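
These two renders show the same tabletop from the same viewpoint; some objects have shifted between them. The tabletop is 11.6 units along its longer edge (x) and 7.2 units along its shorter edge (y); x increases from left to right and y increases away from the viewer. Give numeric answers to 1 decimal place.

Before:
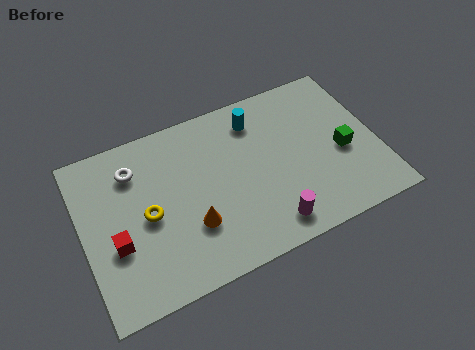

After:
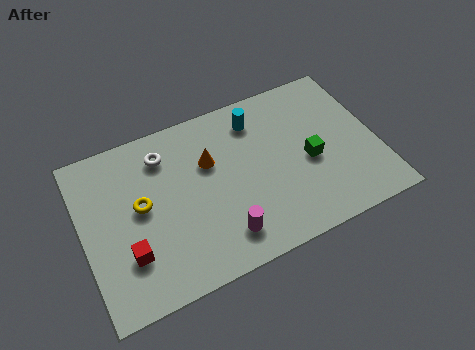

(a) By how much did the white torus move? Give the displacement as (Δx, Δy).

(1.2, 0.2)

From the two frames, the white torus sits at roughly (2.2, 5.5) before and (3.4, 5.7) after.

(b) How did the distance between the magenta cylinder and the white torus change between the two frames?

-1.8

Before: roughly 6.5 units apart; after: 4.7. That's 1.8 units closer together.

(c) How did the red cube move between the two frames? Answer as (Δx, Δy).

(0.4, -0.6)

From the two frames, the red cube sits at roughly (1.2, 2.7) before and (1.6, 2.1) after.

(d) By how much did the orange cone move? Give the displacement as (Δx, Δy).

(1.0, 2.4)

The orange cone started near (4.1, 2.3) and ended near (5.1, 4.7).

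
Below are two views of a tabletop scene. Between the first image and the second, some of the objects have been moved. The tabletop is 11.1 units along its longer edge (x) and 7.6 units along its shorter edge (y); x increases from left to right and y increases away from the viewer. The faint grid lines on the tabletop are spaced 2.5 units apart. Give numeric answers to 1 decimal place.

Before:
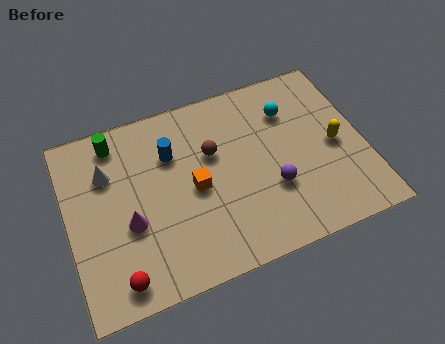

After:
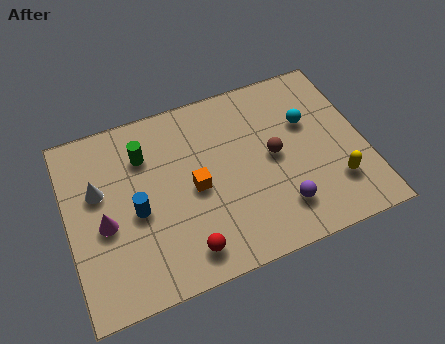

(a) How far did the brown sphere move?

2.4

From (5.5, 4.8) to (7.7, 3.9), the brown sphere covered √(2.2² + 0.9²) ≈ 2.4 units.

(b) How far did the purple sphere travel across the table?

0.9

The purple sphere was near (7.5, 2.6) before and (7.7, 1.7) after, so it travelled √(0.2² + 0.9²) ≈ 0.9 units.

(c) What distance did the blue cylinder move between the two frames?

2.4

From (4.0, 5.3) to (2.5, 3.4), the blue cylinder covered √(1.5² + 1.9²) ≈ 2.4 units.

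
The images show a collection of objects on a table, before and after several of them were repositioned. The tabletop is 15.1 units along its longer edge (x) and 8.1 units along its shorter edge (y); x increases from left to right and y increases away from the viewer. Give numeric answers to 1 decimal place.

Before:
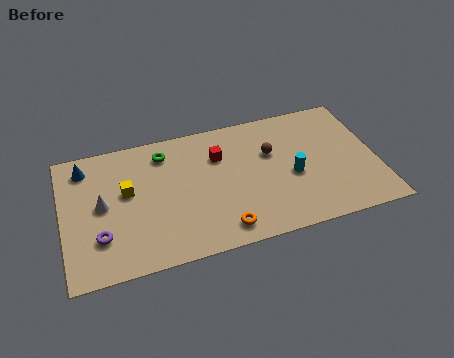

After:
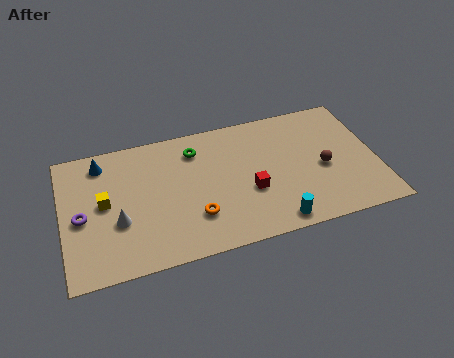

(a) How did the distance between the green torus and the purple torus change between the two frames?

+0.8

Before: roughly 5.4 units apart; after: 6.2. That's 0.8 units further apart.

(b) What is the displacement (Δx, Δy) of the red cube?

(1.3, -2.6)

The red cube was at about (7.6, 5.7) and moved to about (8.9, 3.1).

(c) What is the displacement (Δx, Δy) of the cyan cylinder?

(-1.1, -2.6)

The cyan cylinder was at about (11.0, 3.5) and moved to about (9.9, 0.9).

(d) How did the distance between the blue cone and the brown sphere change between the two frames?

+2.0

The distance was about 9.0 in the first image and 11.0 in the second, so they moved 2.0 units further apart.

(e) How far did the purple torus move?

1.6

The purple torus was near (1.7, 2.3) before and (0.9, 3.7) after, so it travelled √(0.8² + 1.4²) ≈ 1.6 units.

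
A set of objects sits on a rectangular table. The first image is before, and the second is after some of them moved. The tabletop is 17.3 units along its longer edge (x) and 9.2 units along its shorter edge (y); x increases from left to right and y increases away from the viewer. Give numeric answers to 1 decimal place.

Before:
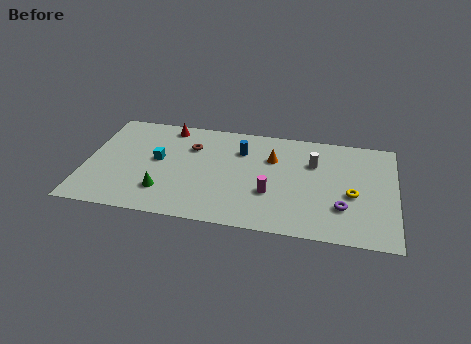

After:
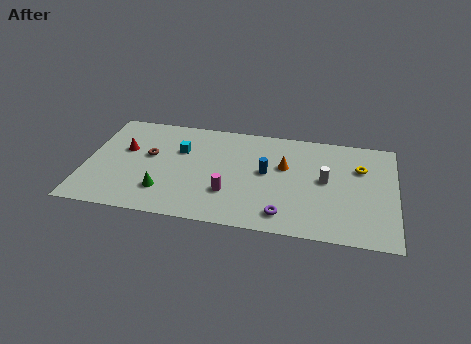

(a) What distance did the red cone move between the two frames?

3.4

From (4.4, 8.1) to (2.1, 5.6), the red cone covered √(2.3² + 2.5²) ≈ 3.4 units.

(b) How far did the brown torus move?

2.6

The brown torus moved from about (5.8, 6.5) to (3.5, 5.3), a distance of √(2.3² + 1.2²) ≈ 2.6.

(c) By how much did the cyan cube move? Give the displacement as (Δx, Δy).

(1.2, 1.1)

From the two frames, the cyan cube sits at roughly (4.0, 5.0) before and (5.2, 6.1) after.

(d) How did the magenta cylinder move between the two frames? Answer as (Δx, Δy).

(-2.3, -0.4)

The magenta cylinder was at about (10.4, 3.2) and moved to about (8.1, 2.8).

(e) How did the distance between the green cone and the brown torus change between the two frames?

-1.2

The distance was about 4.4 in the first image and 3.2 in the second, so they moved 1.2 units closer together.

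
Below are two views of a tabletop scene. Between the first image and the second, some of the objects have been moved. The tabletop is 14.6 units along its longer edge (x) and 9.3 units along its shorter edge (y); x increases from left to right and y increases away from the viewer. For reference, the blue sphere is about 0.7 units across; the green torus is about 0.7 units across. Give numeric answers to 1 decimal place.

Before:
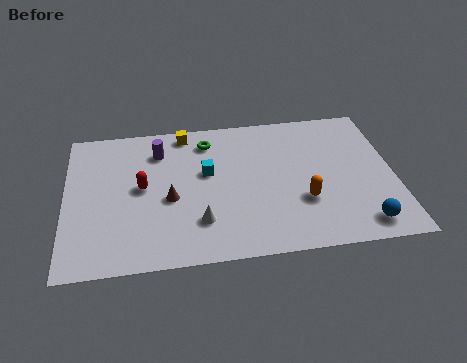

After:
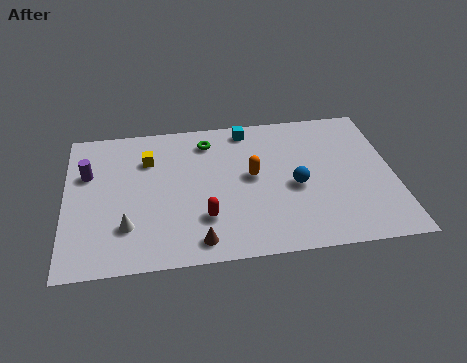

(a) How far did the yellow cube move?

2.3

From (5.4, 8.3) to (3.7, 6.7), the yellow cube covered √(1.7² + 1.6²) ≈ 2.3 units.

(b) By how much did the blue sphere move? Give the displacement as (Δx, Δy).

(-2.8, 2.8)

The blue sphere started near (13.0, 1.3) and ended near (10.2, 4.1).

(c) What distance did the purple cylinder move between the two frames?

3.4

The purple cylinder moved from about (4.2, 7.2) to (1.0, 6.1), a distance of √(3.2² + 1.1²) ≈ 3.4.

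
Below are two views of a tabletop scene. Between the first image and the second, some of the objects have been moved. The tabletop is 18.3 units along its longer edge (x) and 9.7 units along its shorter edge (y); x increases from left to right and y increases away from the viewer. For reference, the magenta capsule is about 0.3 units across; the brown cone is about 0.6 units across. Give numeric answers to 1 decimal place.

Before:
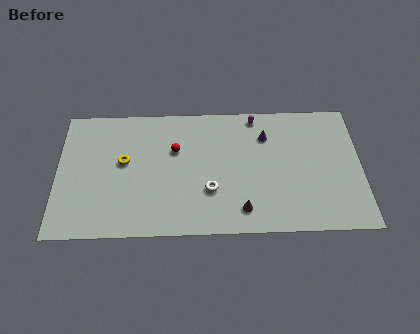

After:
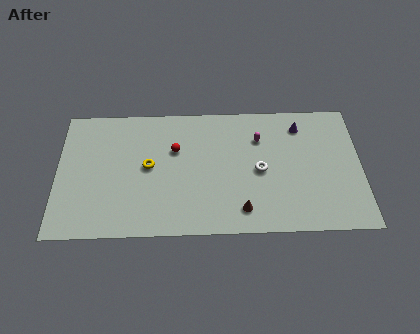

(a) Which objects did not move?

the red sphere and the brown cone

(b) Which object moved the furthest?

the white torus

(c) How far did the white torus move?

3.3

From (9.2, 3.2) to (12.2, 4.6), the white torus covered √(3.0² + 1.4²) ≈ 3.3 units.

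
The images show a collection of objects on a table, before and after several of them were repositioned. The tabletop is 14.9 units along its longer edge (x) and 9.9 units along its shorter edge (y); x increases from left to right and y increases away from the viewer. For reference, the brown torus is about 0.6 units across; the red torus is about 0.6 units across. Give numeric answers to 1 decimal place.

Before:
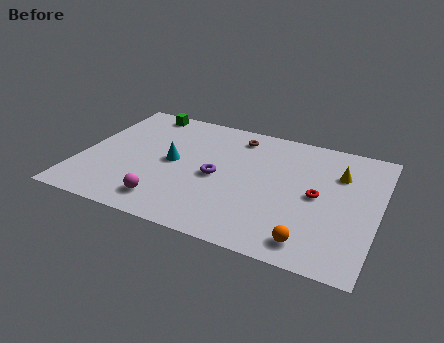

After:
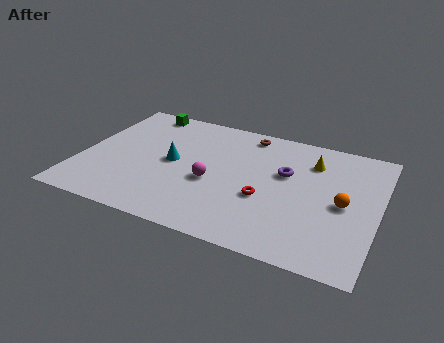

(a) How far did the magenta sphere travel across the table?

3.1

From (4.7, 1.7) to (6.7, 4.1), the magenta sphere covered √(2.0² + 2.4²) ≈ 3.1 units.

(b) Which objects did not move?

the green cube and the cyan cone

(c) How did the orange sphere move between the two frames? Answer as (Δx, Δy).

(1.3, 3.3)

The orange sphere started near (11.9, 1.4) and ended near (13.2, 4.7).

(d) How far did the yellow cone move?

1.5

The yellow cone moved from about (12.8, 7.0) to (11.4, 7.5), a distance of √(1.4² + 0.5²) ≈ 1.5.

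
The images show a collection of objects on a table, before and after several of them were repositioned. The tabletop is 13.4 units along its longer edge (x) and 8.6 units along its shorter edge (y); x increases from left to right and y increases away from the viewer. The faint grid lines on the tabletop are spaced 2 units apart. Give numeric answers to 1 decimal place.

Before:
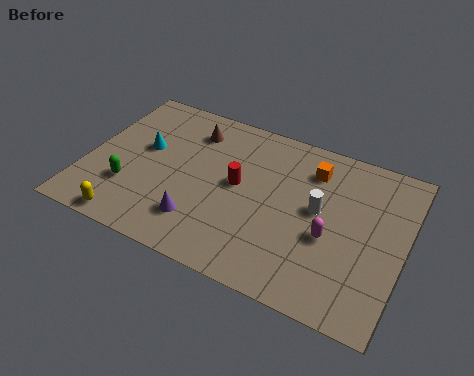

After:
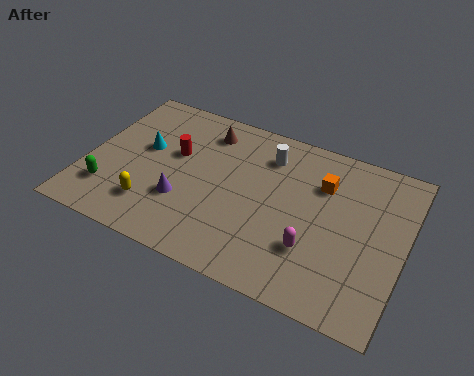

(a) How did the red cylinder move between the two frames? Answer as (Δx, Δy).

(-2.8, 0.6)

From the two frames, the red cylinder sits at roughly (6.4, 4.6) before and (3.6, 5.2) after.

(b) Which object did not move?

the cyan cone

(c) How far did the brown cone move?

0.6

The brown cone was near (4.1, 6.8) before and (4.7, 7.0) after, so it travelled √(0.6² + 0.2²) ≈ 0.6 units.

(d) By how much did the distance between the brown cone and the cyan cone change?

+0.6

Before: roughly 2.5 units apart; after: 3.1. That's 0.6 units further apart.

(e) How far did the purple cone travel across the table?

1.1

The purple cone was near (5.1, 2.0) before and (4.3, 2.8) after, so it travelled √(0.8² + 0.8²) ≈ 1.1 units.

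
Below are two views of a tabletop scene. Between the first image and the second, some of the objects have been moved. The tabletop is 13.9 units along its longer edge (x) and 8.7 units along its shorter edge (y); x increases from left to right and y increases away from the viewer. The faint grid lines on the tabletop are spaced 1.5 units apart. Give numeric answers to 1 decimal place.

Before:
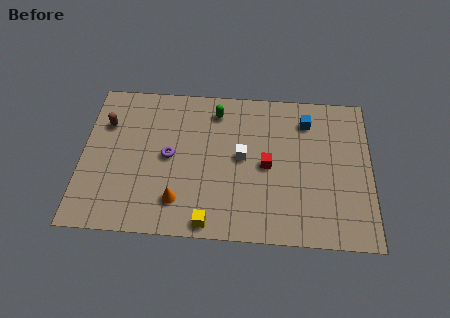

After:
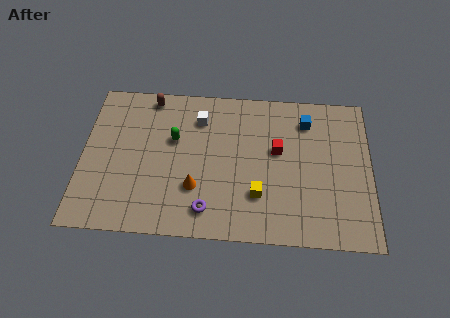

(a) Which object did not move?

the blue cube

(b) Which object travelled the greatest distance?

the purple torus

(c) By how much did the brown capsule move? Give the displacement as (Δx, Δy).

(2.1, 1.7)

From the two frames, the brown capsule sits at roughly (1.1, 6.1) before and (3.2, 7.8) after.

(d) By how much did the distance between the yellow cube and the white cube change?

+1.0

They were about 4.1 units apart before and 5.1 after — 1.0 units further apart.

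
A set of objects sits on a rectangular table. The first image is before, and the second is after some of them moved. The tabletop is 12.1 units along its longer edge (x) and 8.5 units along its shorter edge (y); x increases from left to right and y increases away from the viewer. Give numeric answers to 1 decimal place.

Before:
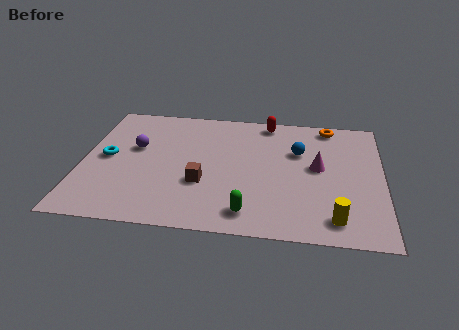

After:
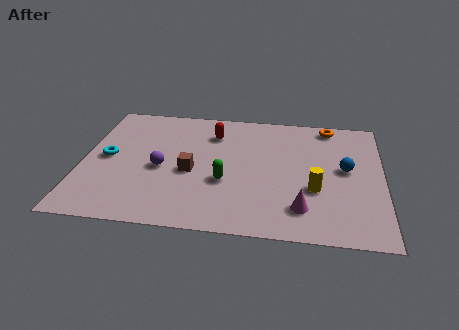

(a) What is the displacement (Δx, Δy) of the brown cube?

(-0.5, 0.7)

The brown cube was at about (4.9, 3.0) and moved to about (4.4, 3.7).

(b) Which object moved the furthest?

the magenta cone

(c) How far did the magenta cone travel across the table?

2.9

The magenta cone was near (9.5, 4.6) before and (8.9, 1.8) after, so it travelled √(0.6² + 2.8²) ≈ 2.9 units.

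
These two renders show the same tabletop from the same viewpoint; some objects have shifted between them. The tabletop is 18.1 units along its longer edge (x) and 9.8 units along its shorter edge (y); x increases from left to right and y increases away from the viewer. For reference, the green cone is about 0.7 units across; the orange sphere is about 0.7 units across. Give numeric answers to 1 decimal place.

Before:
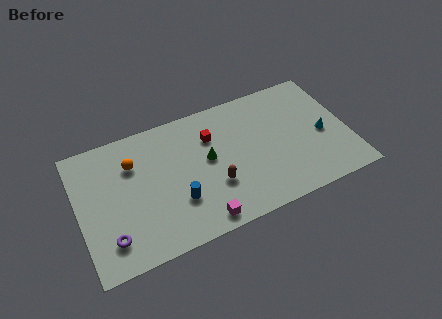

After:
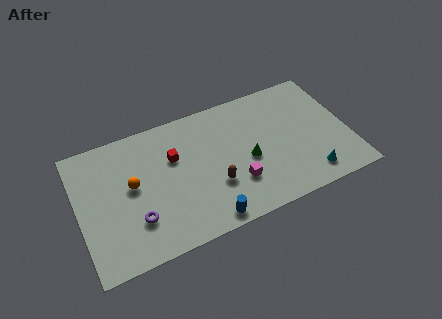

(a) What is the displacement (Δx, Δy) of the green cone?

(2.6, -1.1)

The green cone started near (8.7, 5.4) and ended near (11.3, 4.3).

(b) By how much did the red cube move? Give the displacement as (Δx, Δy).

(-2.6, -0.6)

The red cube started near (9.1, 7.0) and ended near (6.5, 6.4).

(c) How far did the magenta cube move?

3.2

The magenta cube was near (7.7, 1.1) before and (10.3, 2.9) after, so it travelled √(2.6² + 1.8²) ≈ 3.2 units.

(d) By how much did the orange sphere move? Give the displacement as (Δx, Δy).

(-0.2, -1.6)

The orange sphere was at about (3.8, 7.0) and moved to about (3.6, 5.4).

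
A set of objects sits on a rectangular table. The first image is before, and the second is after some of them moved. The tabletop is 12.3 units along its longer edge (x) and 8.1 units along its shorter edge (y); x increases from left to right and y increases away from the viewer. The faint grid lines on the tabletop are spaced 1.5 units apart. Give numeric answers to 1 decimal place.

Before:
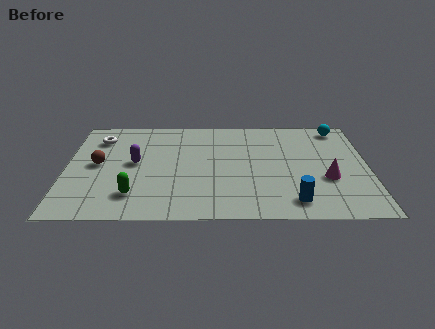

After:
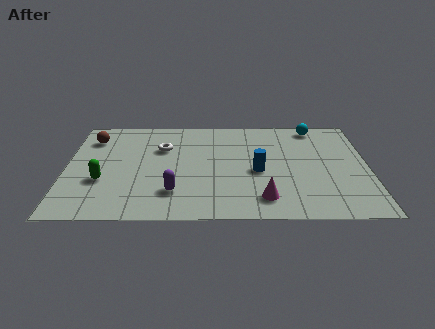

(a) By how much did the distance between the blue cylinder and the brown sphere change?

-1.1

Before: roughly 8.4 units apart; after: 7.3. That's 1.1 units closer together.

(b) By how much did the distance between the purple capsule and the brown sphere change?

+4.0

They were about 1.5 units apart before and 5.5 after — 4.0 units further apart.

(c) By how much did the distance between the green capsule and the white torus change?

-1.2

The distance was about 4.7 in the first image and 3.5 in the second, so they moved 1.2 units closer together.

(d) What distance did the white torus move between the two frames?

2.7

From (1.3, 6.3) to (3.9, 5.5), the white torus covered √(2.6² + 0.8²) ≈ 2.7 units.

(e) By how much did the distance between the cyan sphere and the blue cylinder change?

-1.8

The distance was about 6.1 in the first image and 4.3 in the second, so they moved 1.8 units closer together.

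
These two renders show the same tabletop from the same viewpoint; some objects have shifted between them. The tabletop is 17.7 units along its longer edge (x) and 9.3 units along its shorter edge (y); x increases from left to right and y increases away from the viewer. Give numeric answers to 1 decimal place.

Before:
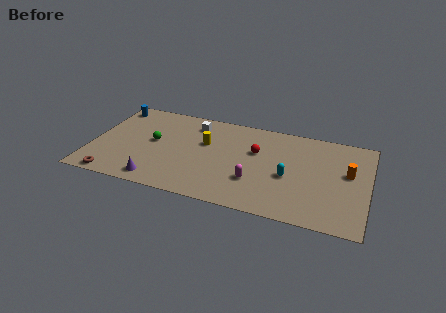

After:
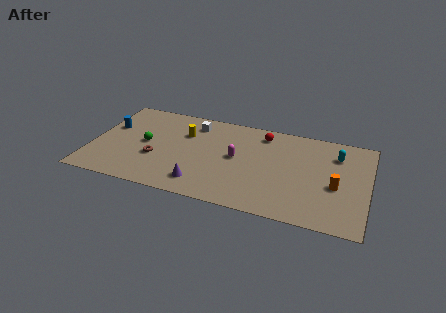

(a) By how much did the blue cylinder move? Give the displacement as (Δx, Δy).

(0.1, -2.2)

The blue cylinder was at about (0.9, 8.0) and moved to about (1.0, 5.8).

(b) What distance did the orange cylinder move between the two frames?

1.7

The orange cylinder was near (16.4, 5.4) before and (15.7, 3.9) after, so it travelled √(0.7² + 1.5²) ≈ 1.7 units.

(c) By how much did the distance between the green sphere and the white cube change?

+0.6

They were about 3.5 units apart before and 4.1 after — 0.6 units further apart.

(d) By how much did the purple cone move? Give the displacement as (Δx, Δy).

(2.8, 0.5)

The purple cone started near (4.5, 1.2) and ended near (7.3, 1.7).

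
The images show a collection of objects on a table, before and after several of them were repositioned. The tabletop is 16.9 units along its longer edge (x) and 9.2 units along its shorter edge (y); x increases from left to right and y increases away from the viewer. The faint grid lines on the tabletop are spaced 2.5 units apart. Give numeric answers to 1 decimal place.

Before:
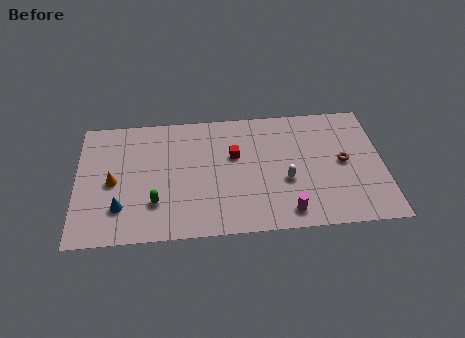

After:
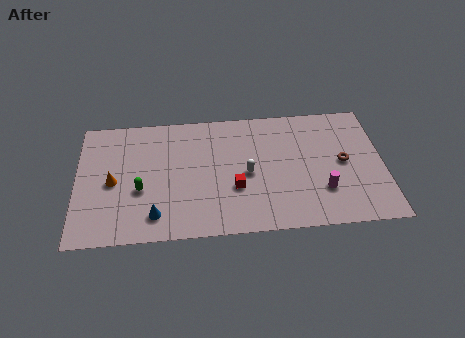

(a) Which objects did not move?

the brown torus and the orange cone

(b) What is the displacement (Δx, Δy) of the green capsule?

(-0.8, 1.0)

The green capsule started near (4.3, 2.6) and ended near (3.5, 3.6).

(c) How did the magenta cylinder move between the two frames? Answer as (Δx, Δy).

(2.0, 1.4)

From the two frames, the magenta cylinder sits at roughly (11.5, 1.3) before and (13.5, 2.7) after.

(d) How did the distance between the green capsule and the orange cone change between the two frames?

-1.2

Before: roughly 2.9 units apart; after: 1.7. That's 1.2 units closer together.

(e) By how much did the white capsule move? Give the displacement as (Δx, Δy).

(-2.1, 0.7)

The white capsule was at about (11.5, 3.6) and moved to about (9.4, 4.3).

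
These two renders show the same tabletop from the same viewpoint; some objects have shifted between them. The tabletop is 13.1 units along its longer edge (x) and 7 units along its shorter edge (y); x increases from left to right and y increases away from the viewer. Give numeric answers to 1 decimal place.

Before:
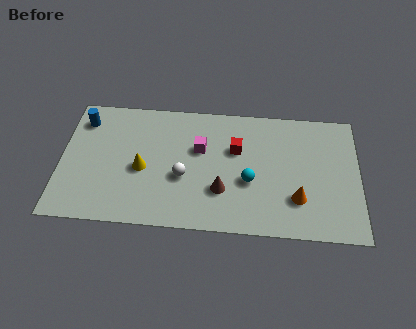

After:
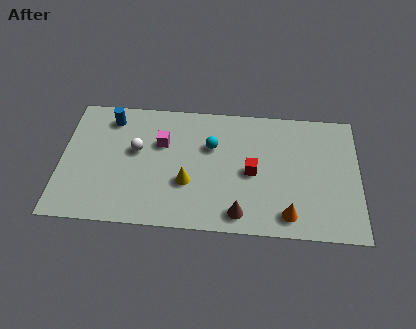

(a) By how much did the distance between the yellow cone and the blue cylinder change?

+1.1

Before: roughly 3.7 units apart; after: 4.8. That's 1.1 units further apart.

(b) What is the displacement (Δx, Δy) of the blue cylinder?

(1.2, 0.2)

From the two frames, the blue cylinder sits at roughly (0.9, 5.6) before and (2.1, 5.8) after.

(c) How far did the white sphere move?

2.5

The white sphere moved from about (5.4, 2.8) to (3.3, 4.1), a distance of √(2.1² + 1.3²) ≈ 2.5.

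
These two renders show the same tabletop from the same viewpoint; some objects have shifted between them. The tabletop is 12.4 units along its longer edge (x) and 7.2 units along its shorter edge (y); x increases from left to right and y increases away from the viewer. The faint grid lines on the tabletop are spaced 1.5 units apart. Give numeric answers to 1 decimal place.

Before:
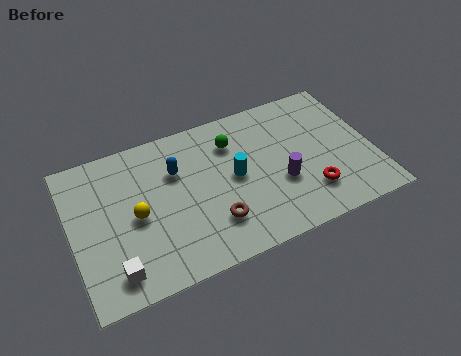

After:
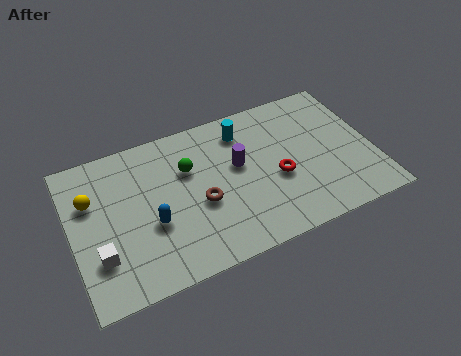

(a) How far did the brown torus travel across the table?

1.2

The brown torus was near (5.6, 1.9) before and (5.2, 3.0) after, so it travelled √(0.4² + 1.1²) ≈ 1.2 units.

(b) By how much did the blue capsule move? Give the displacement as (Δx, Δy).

(-1.2, -2.1)

The blue capsule started near (4.4, 4.9) and ended near (3.2, 2.8).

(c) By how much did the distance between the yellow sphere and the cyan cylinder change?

+2.4

The distance was about 4.1 in the first image and 6.5 in the second, so they moved 2.4 units further apart.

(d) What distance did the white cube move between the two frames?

1.0

The white cube moved from about (1.5, 1.2) to (1.0, 2.1), a distance of √(0.5² + 0.9²) ≈ 1.0.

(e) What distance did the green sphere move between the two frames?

2.0

The green sphere was near (6.8, 5.4) before and (4.9, 4.8) after, so it travelled √(1.9² + 0.6²) ≈ 2.0 units.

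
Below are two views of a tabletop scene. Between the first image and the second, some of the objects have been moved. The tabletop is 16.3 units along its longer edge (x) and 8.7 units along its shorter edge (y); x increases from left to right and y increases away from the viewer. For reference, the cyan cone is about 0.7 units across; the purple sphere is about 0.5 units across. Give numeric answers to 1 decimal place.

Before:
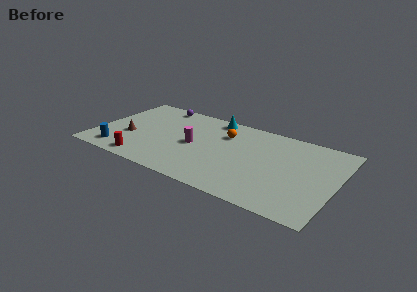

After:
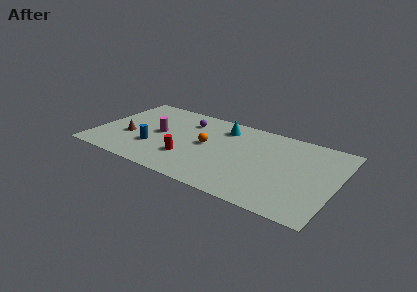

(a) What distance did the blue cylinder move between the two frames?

2.6

From (1.9, 1.4) to (4.1, 2.8), the blue cylinder covered √(2.2² + 1.4²) ≈ 2.6 units.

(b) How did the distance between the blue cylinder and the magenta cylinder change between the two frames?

-3.9

The distance was about 5.6 in the first image and 1.7 in the second, so they moved 3.9 units closer together.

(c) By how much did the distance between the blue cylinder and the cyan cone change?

-2.6

They were about 8.5 units apart before and 5.9 after — 2.6 units closer together.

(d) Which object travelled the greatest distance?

the red cylinder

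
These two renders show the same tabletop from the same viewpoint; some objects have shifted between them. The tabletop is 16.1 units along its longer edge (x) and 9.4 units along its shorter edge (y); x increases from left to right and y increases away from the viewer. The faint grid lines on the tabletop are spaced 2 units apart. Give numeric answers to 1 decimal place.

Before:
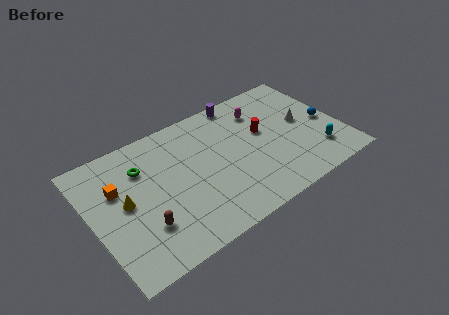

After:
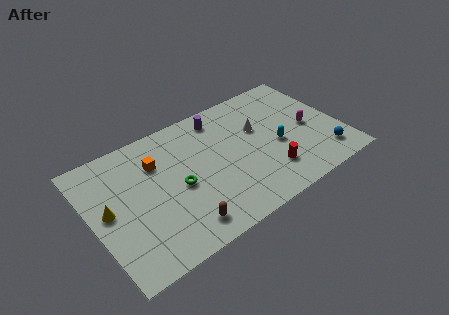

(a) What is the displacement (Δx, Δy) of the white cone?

(-2.8, 0.9)

From the two frames, the white cone sits at roughly (13.8, 5.0) before and (11.0, 5.9) after.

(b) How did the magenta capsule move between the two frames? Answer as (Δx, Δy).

(2.7, -2.8)

From the two frames, the magenta capsule sits at roughly (11.4, 7.2) before and (14.1, 4.4) after.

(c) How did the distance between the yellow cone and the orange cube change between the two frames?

+2.6

They were about 1.2 units apart before and 3.8 after — 2.6 units further apart.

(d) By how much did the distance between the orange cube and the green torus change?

+0.8

They were about 1.8 units apart before and 2.6 after — 0.8 units further apart.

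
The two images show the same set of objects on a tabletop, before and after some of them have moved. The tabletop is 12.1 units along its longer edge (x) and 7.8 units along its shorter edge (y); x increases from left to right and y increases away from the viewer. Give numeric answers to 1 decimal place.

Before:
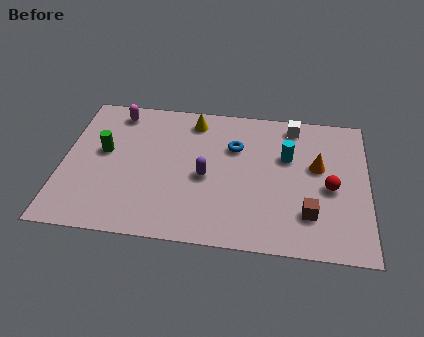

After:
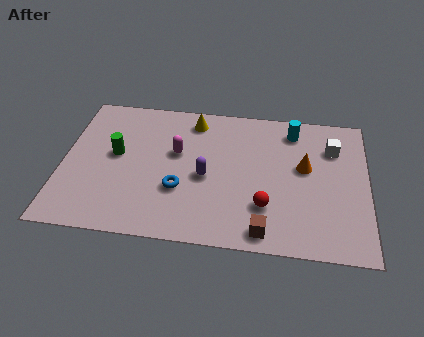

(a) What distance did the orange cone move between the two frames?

0.5

From (10.1, 4.6) to (9.6, 4.5), the orange cone covered √(0.5² + 0.1²) ≈ 0.5 units.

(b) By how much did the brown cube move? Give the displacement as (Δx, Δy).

(-1.7, -1.1)

The brown cube was at about (9.8, 2.0) and moved to about (8.1, 0.9).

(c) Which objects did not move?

the yellow cone and the purple capsule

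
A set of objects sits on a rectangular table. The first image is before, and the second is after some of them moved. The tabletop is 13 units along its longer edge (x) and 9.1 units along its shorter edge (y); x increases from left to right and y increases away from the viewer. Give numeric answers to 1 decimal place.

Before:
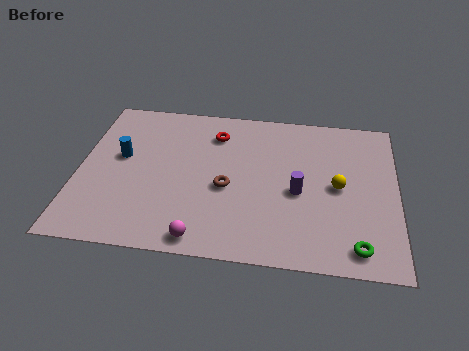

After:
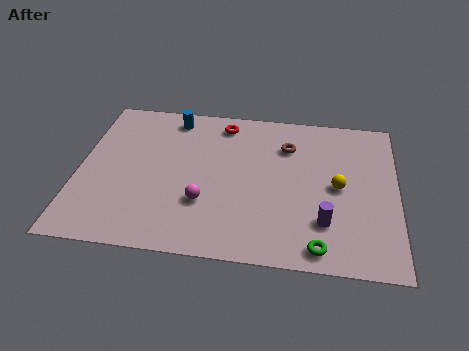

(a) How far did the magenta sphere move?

2.0

From (5.2, 0.9) to (5.2, 2.9), the magenta sphere covered √(0.0² + 2.0²) ≈ 2.0 units.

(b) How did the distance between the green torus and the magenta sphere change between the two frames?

-1.1

The distance was about 6.2 in the first image and 5.1 in the second, so they moved 1.1 units closer together.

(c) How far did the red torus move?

0.8

From (5.5, 7.1) to (5.8, 7.8), the red torus covered √(0.3² + 0.7²) ≈ 0.8 units.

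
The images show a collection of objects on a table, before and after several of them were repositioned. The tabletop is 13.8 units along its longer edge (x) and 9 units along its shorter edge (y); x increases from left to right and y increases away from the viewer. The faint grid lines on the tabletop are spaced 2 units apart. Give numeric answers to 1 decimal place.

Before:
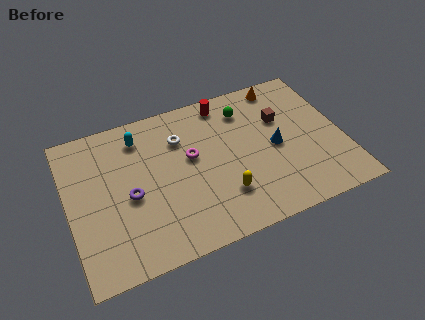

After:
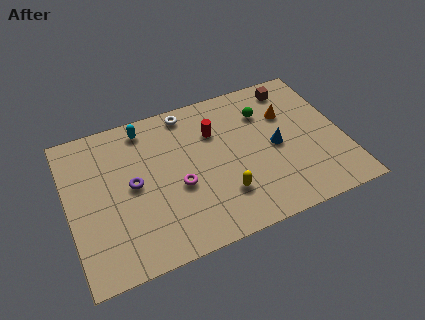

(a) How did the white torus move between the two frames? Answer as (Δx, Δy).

(0.5, 1.5)

The white torus started near (5.8, 6.5) and ended near (6.3, 8.0).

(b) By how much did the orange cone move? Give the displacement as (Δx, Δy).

(0.0, -1.9)

From the two frames, the orange cone sits at roughly (11.2, 8.0) before and (11.2, 6.1) after.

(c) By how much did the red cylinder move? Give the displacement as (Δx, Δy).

(-0.7, -1.6)

The red cylinder was at about (8.2, 7.9) and moved to about (7.5, 6.3).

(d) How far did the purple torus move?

0.6

The purple torus moved from about (3.0, 4.0) to (3.2, 4.6), a distance of √(0.2² + 0.6²) ≈ 0.6.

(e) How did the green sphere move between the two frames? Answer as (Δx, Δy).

(0.9, -0.5)

The green sphere was at about (9.2, 7.1) and moved to about (10.1, 6.6).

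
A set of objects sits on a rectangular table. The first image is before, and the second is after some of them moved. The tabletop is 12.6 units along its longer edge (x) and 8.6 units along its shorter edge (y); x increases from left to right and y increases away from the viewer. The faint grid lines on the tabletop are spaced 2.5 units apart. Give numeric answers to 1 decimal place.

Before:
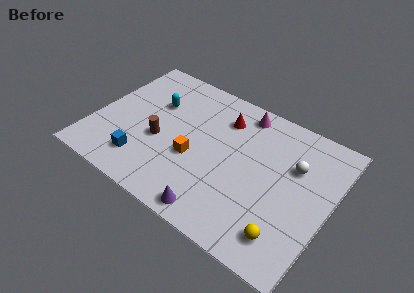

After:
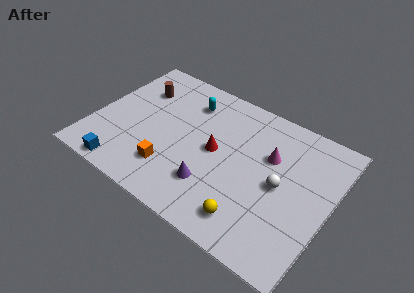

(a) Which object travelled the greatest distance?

the brown cylinder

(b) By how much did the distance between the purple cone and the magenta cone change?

-2.5

They were about 6.6 units apart before and 4.1 after — 2.5 units closer together.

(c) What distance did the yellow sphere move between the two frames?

1.9

The yellow sphere was near (10.8, 1.6) before and (8.9, 1.5) after, so it travelled √(1.9² + 0.1²) ≈ 1.9 units.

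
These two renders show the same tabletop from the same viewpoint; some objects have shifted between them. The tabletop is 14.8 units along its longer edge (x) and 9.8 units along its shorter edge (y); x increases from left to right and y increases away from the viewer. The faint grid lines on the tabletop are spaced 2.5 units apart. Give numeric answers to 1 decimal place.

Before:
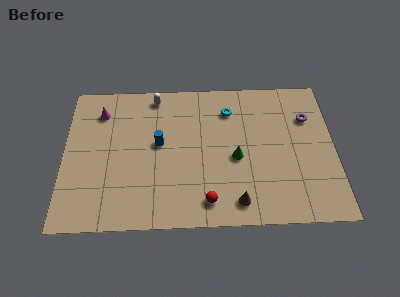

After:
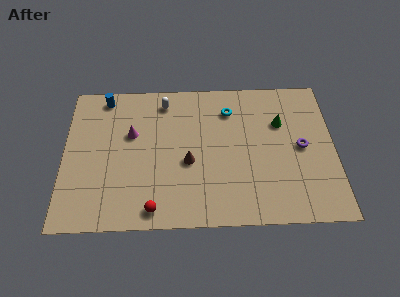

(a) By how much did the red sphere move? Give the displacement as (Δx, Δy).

(-2.9, -0.4)

From the two frames, the red sphere sits at roughly (7.8, 1.5) before and (4.9, 1.1) after.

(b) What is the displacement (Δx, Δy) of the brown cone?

(-2.6, 2.7)

The brown cone started near (9.4, 1.4) and ended near (6.8, 4.1).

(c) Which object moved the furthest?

the blue cylinder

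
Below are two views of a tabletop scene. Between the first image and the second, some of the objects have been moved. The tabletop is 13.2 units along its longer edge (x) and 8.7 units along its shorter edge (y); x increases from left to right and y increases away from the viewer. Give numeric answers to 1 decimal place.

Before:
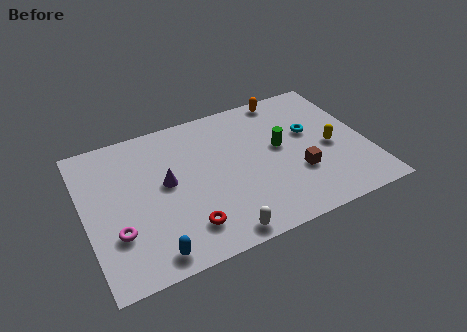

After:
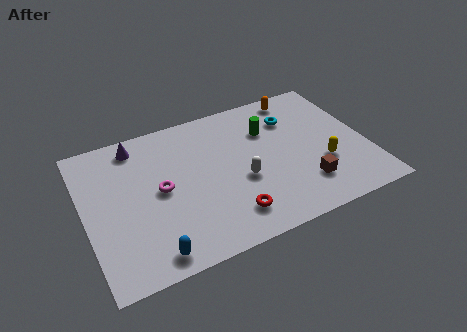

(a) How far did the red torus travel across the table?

2.0

The red torus moved from about (4.4, 1.8) to (6.4, 1.7), a distance of √(2.0² + 0.1²) ≈ 2.0.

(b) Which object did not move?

the blue capsule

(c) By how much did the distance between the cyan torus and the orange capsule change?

-1.4

Before: roughly 2.8 units apart; after: 1.4. That's 1.4 units closer together.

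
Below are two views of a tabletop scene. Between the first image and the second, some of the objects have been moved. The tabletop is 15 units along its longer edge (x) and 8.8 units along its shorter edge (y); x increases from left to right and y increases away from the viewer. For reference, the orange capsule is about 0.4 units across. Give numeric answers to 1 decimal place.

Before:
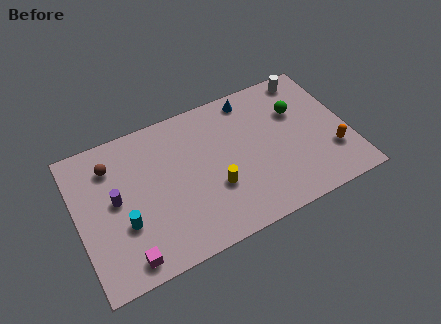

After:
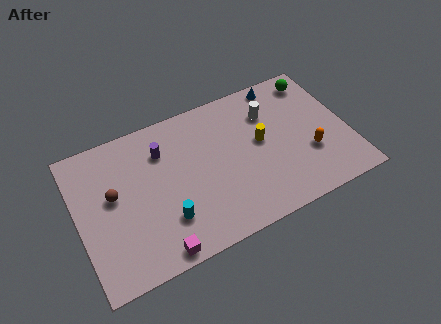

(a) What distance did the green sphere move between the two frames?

2.1

The green sphere was near (12.4, 5.9) before and (13.7, 7.5) after, so it travelled √(1.3² + 1.6²) ≈ 2.1 units.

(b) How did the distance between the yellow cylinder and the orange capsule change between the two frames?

-3.4

Before: roughly 6.5 units apart; after: 3.1. That's 3.4 units closer together.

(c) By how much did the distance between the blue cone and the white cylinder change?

-1.6

The distance was about 3.3 in the first image and 1.7 in the second, so they moved 1.6 units closer together.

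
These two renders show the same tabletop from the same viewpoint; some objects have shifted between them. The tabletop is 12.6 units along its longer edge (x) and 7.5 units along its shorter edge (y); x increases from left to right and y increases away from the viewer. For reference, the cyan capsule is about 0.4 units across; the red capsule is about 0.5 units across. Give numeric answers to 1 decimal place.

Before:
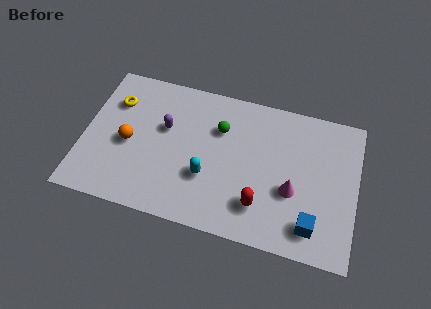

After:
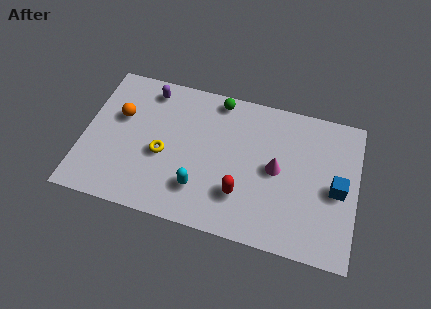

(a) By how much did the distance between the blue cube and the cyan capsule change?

+1.4

They were about 5.0 units apart before and 6.4 after — 1.4 units further apart.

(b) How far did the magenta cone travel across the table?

1.2

The magenta cone moved from about (9.7, 2.9) to (8.9, 3.8), a distance of √(0.8² + 0.9²) ≈ 1.2.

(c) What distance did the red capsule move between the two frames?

0.9

The red capsule moved from about (8.3, 1.8) to (7.4, 2.1), a distance of √(0.9² + 0.3²) ≈ 0.9.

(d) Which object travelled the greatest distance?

the yellow torus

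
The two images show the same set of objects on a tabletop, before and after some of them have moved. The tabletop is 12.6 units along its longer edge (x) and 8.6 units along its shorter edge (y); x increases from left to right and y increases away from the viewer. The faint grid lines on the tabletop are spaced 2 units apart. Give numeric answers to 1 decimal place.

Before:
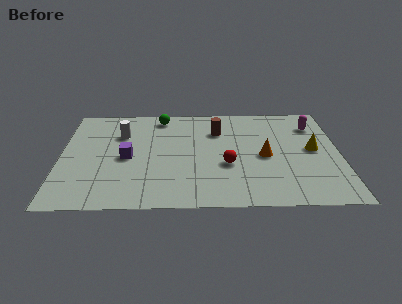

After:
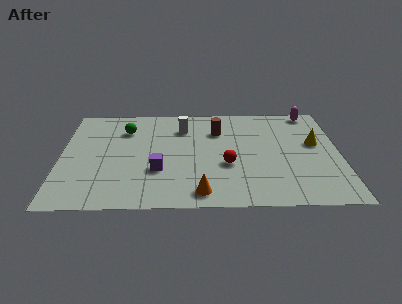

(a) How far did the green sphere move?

1.9

The green sphere was near (4.5, 7.5) before and (2.9, 6.4) after, so it travelled √(1.6² + 1.1²) ≈ 1.9 units.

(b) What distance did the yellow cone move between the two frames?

0.5

The yellow cone moved from about (11.4, 4.5) to (11.5, 5.0), a distance of √(0.1² + 0.5²) ≈ 0.5.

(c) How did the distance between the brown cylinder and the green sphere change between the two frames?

+1.3

Before: roughly 2.9 units apart; after: 4.2. That's 1.3 units further apart.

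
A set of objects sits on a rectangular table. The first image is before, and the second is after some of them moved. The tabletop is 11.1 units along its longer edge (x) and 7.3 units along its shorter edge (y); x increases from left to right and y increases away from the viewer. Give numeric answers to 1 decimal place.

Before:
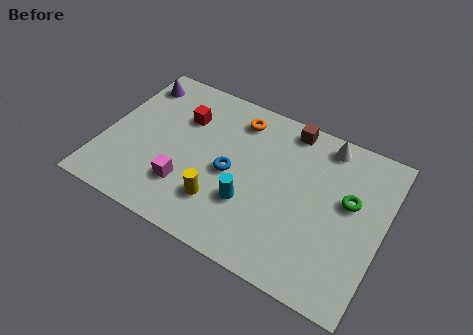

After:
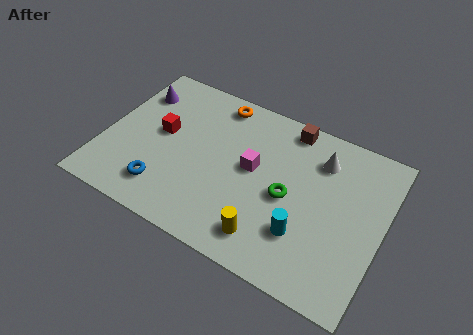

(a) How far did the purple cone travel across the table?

0.5

The purple cone was near (0.8, 6.0) before and (0.9, 5.5) after, so it travelled √(0.1² + 0.5²) ≈ 0.5 units.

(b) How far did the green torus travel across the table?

2.5

From (9.7, 4.3) to (7.4, 3.4), the green torus covered √(2.3² + 0.9²) ≈ 2.5 units.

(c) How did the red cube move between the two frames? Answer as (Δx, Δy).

(-0.7, -1.1)

The red cube was at about (2.9, 5.1) and moved to about (2.2, 4.0).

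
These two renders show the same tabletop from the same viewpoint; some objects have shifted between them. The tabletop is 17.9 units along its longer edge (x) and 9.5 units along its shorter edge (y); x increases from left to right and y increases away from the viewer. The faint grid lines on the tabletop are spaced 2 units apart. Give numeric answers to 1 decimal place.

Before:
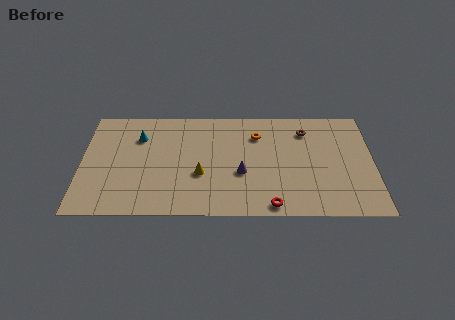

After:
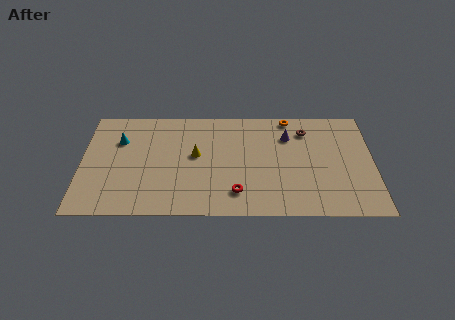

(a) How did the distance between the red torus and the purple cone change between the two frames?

+2.6

The distance was about 3.3 in the first image and 5.9 in the second, so they moved 2.6 units further apart.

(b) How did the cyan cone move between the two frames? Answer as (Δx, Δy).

(-1.2, -0.3)

The cyan cone started near (3.5, 6.9) and ended near (2.3, 6.6).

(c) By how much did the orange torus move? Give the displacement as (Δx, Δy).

(2.0, 1.6)

The orange torus was at about (10.8, 7.1) and moved to about (12.8, 8.7).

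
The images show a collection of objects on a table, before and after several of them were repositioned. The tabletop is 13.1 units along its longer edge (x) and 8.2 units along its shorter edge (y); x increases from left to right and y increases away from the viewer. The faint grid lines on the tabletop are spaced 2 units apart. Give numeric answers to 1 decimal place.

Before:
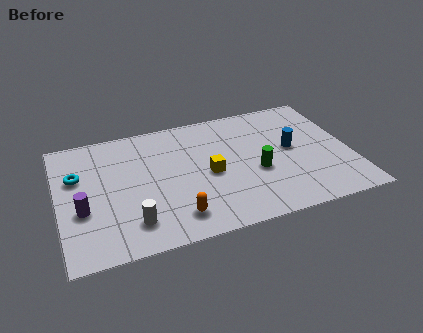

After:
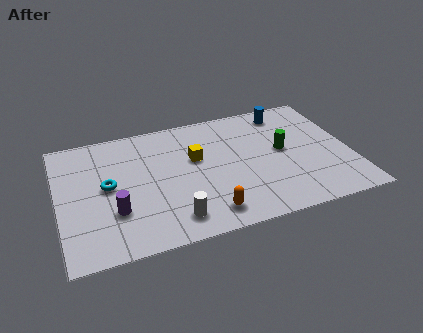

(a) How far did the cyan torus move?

1.6

The cyan torus moved from about (0.9, 5.3) to (2.2, 4.3), a distance of √(1.3² + 1.0²) ≈ 1.6.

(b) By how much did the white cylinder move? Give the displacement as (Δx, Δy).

(1.8, -0.3)

From the two frames, the white cylinder sits at roughly (3.1, 1.7) before and (4.9, 1.4) after.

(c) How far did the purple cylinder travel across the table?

1.5

The purple cylinder was near (1.0, 3.1) before and (2.4, 2.6) after, so it travelled √(1.4² + 0.5²) ≈ 1.5 units.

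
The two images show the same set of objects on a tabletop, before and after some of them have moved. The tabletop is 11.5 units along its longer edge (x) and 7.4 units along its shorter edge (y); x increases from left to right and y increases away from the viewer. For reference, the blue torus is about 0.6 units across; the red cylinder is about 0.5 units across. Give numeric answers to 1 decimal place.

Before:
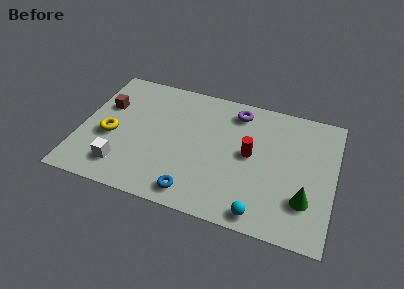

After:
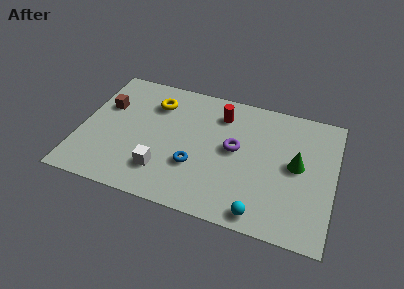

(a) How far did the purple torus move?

2.2

From (6.9, 6.2) to (7.0, 4.0), the purple torus covered √(0.1² + 2.2²) ≈ 2.2 units.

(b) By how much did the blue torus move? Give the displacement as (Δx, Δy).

(-0.1, 1.5)

The blue torus was at about (5.4, 1.0) and moved to about (5.3, 2.5).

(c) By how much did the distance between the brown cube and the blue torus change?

-0.9

The distance was about 5.8 in the first image and 4.9 in the second, so they moved 0.9 units closer together.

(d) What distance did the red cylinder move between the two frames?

2.4

The red cylinder was near (7.7, 3.9) before and (6.2, 5.8) after, so it travelled √(1.5² + 1.9²) ≈ 2.4 units.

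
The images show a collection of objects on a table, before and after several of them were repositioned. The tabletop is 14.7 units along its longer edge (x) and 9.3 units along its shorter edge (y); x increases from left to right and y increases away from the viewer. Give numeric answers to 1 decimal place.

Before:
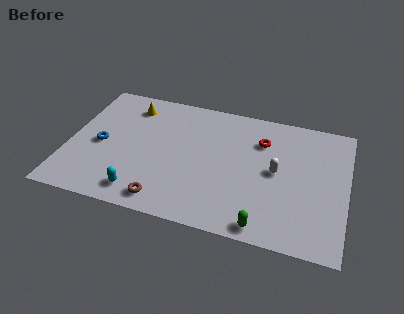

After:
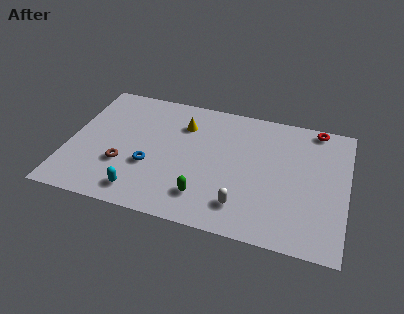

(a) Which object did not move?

the cyan capsule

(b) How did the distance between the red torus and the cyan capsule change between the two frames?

+3.2

The distance was about 8.1 in the first image and 11.3 in the second, so they moved 3.2 units further apart.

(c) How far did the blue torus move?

2.8

The blue torus was near (1.7, 4.3) before and (4.4, 3.4) after, so it travelled √(2.7² + 0.9²) ≈ 2.8 units.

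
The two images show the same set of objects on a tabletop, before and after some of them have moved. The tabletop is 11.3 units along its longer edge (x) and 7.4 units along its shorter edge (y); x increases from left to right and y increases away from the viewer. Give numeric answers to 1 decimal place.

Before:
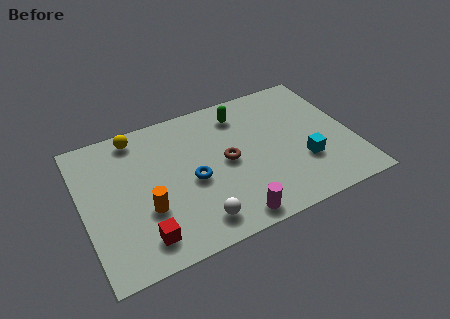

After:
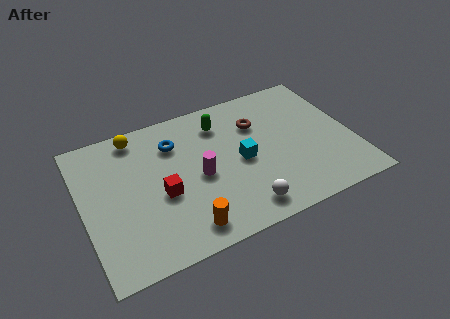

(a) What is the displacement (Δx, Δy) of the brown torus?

(1.5, 1.5)

From the two frames, the brown torus sits at roughly (6.0, 3.7) before and (7.5, 5.2) after.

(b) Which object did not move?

the yellow sphere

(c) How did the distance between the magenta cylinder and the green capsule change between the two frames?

-2.6

They were about 5.3 units apart before and 2.7 after — 2.6 units closer together.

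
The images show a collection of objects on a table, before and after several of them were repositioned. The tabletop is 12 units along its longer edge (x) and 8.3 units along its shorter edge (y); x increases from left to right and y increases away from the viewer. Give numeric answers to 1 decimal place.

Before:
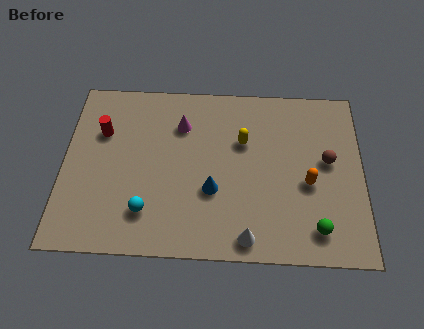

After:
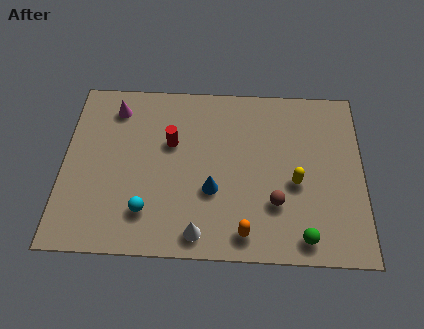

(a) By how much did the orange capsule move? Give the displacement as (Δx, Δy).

(-2.5, -2.4)

From the two frames, the orange capsule sits at roughly (9.8, 3.5) before and (7.3, 1.1) after.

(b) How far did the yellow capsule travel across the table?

2.8

The yellow capsule was near (7.2, 5.4) before and (9.3, 3.5) after, so it travelled √(2.1² + 1.9²) ≈ 2.8 units.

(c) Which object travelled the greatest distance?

the orange capsule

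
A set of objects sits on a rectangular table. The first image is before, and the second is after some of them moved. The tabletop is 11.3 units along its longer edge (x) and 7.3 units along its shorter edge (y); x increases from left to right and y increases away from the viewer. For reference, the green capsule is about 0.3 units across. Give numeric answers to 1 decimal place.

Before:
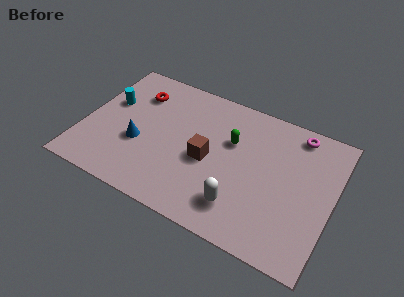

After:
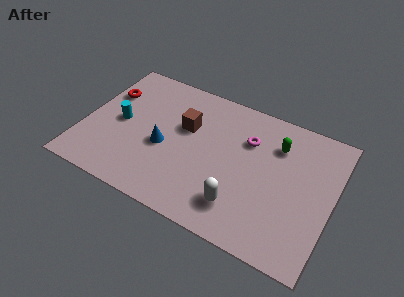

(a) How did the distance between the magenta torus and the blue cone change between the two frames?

-3.6

Before: roughly 7.7 units apart; after: 4.1. That's 3.6 units closer together.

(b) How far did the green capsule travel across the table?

2.1

From (6.6, 4.7) to (8.6, 5.4), the green capsule covered √(2.0² + 0.7²) ≈ 2.1 units.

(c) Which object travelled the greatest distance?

the magenta torus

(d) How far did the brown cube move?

1.8

The brown cube moved from about (5.7, 3.3) to (4.5, 4.6), a distance of √(1.2² + 1.3²) ≈ 1.8.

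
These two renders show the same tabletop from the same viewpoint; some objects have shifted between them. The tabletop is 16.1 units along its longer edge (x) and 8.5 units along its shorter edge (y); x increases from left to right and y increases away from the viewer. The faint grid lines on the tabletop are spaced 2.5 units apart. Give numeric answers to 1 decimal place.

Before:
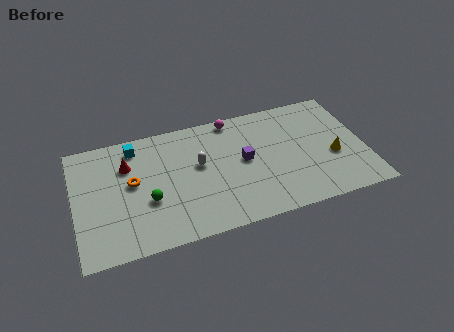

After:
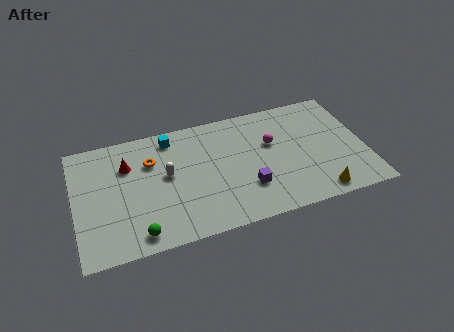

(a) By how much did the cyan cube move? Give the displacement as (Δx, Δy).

(2.0, 0.1)

The cyan cube was at about (3.5, 7.2) and moved to about (5.5, 7.3).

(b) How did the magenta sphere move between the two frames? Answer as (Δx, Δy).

(2.0, -2.4)

The magenta sphere was at about (9.0, 7.7) and moved to about (11.0, 5.3).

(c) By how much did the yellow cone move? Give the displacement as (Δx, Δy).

(-1.1, -2.4)

The yellow cone was at about (14.3, 3.4) and moved to about (13.2, 1.0).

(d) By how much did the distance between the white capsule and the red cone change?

-1.6

They were about 4.1 units apart before and 2.5 after — 1.6 units closer together.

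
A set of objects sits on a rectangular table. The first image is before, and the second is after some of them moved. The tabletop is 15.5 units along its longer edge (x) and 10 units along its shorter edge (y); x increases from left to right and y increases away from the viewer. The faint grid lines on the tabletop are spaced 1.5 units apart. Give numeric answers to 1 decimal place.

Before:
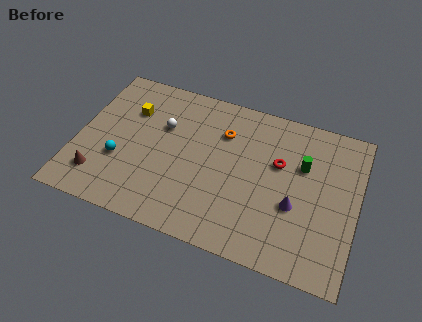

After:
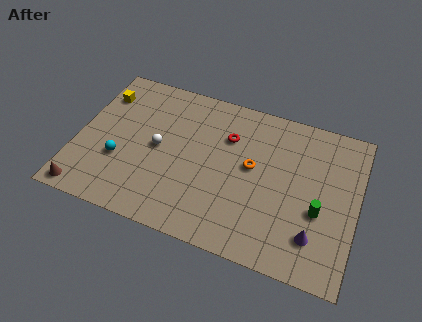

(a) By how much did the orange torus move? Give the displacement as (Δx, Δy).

(1.8, -1.7)

The orange torus started near (7.9, 7.2) and ended near (9.7, 5.5).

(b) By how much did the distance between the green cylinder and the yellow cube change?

+3.3

Before: roughly 9.7 units apart; after: 13.0. That's 3.3 units further apart.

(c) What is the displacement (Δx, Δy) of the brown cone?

(-0.6, -1.2)

The brown cone started near (1.5, 2.1) and ended near (0.9, 0.9).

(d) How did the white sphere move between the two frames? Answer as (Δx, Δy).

(-0.1, -1.5)

From the two frames, the white sphere sits at roughly (4.6, 6.5) before and (4.5, 5.0) after.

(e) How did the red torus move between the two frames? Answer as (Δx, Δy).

(-2.9, 0.8)

The red torus was at about (11.1, 6.2) and moved to about (8.2, 7.0).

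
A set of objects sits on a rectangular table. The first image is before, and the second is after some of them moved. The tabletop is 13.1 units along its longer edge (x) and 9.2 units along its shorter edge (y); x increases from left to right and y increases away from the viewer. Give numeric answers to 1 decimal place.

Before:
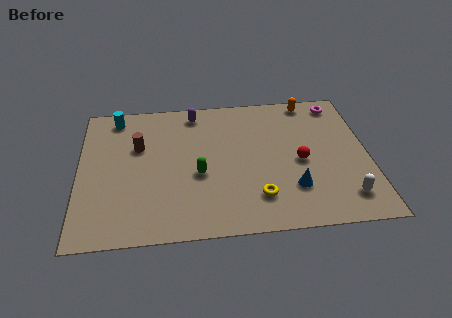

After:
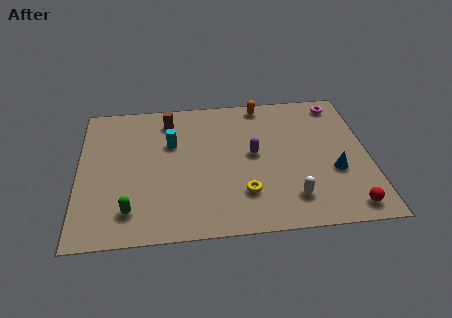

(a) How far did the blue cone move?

2.1

From (9.6, 2.5) to (11.5, 3.4), the blue cone covered √(1.9² + 0.9²) ≈ 2.1 units.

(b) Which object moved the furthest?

the purple capsule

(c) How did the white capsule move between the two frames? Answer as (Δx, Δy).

(-2.4, 0.2)

The white capsule was at about (11.9, 1.7) and moved to about (9.5, 1.9).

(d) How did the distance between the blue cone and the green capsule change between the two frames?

+4.9

They were about 4.4 units apart before and 9.3 after — 4.9 units further apart.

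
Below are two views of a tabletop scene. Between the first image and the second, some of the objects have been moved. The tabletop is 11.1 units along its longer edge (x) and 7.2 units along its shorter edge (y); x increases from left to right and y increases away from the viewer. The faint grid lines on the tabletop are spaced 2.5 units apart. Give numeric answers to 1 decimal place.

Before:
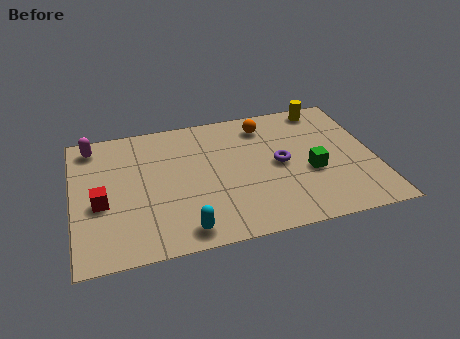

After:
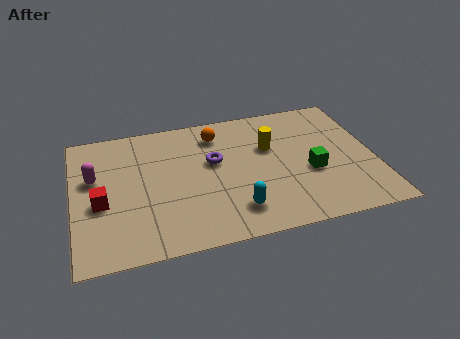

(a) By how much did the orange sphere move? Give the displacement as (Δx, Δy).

(-1.8, -0.1)

The orange sphere was at about (7.2, 5.9) and moved to about (5.4, 5.8).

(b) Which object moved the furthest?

the yellow cylinder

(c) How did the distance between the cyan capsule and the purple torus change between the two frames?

-1.7

They were about 4.6 units apart before and 2.9 after — 1.7 units closer together.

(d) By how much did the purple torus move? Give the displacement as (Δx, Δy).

(-2.4, 0.7)

The purple torus started near (7.6, 3.6) and ended near (5.2, 4.3).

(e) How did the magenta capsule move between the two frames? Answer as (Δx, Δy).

(0.0, -1.8)

From the two frames, the magenta capsule sits at roughly (0.8, 6.2) before and (0.8, 4.4) after.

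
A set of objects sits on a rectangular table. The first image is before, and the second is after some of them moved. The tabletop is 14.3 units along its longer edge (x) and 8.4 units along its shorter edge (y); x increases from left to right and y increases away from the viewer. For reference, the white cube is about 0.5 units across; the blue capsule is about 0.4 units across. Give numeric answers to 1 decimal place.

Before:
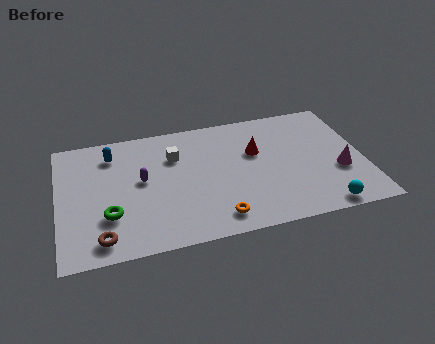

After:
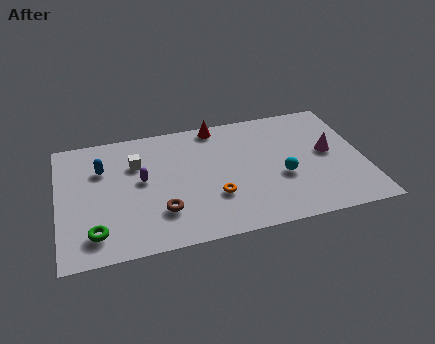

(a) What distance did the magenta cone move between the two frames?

1.5

The magenta cone moved from about (13.1, 3.1) to (12.7, 4.5), a distance of √(0.4² + 1.4²) ≈ 1.5.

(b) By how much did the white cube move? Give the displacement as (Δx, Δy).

(-1.8, -0.1)

The white cube started near (5.5, 5.9) and ended near (3.7, 5.8).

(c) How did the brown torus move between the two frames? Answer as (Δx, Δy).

(2.8, 1.1)

From the two frames, the brown torus sits at roughly (1.9, 1.2) before and (4.7, 2.3) after.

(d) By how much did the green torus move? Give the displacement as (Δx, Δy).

(-0.7, -1.0)

From the two frames, the green torus sits at roughly (2.3, 2.6) before and (1.6, 1.6) after.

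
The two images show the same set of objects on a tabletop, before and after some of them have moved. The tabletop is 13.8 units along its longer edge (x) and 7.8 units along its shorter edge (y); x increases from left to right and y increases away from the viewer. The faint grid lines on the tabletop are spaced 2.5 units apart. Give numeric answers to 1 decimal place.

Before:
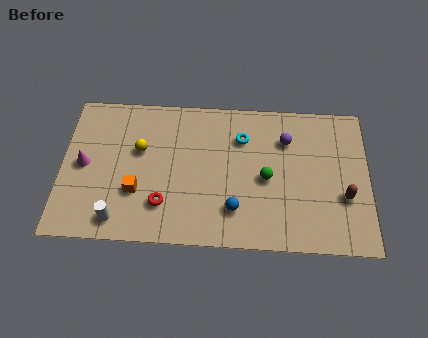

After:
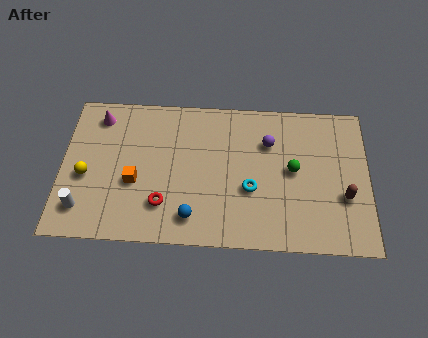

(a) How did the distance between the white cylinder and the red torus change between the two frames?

+1.4

They were about 2.2 units apart before and 3.6 after — 1.4 units further apart.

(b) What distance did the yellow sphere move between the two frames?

2.8

The yellow sphere moved from about (3.5, 4.8) to (1.1, 3.3), a distance of √(2.4² + 1.5²) ≈ 2.8.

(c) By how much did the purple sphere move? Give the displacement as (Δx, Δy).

(-0.8, -0.2)

The purple sphere was at about (10.1, 5.7) and moved to about (9.3, 5.5).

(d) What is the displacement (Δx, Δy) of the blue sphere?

(-1.9, -0.5)

The blue sphere started near (7.8, 1.9) and ended near (5.9, 1.4).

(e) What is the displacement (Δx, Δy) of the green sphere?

(1.2, 0.5)

The green sphere was at about (9.2, 3.6) and moved to about (10.4, 4.1).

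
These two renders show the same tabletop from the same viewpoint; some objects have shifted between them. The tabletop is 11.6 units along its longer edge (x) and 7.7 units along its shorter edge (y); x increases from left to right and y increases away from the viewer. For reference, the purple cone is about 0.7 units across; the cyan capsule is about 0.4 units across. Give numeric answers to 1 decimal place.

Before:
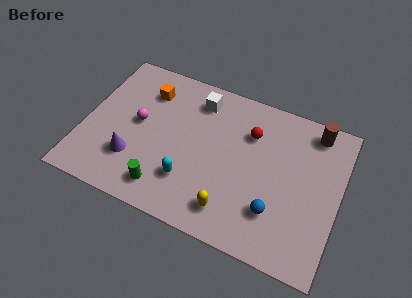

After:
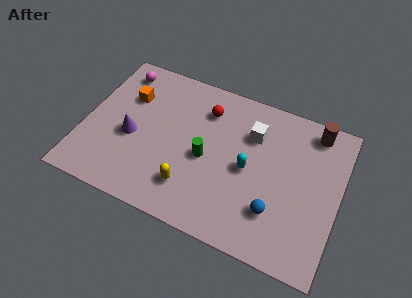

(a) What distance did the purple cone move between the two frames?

1.1

From (2.4, 2.2) to (2.2, 3.3), the purple cone covered √(0.2² + 1.1²) ≈ 1.1 units.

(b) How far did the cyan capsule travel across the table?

3.0

The cyan capsule was near (5.0, 2.1) before and (7.5, 3.7) after, so it travelled √(2.5² + 1.6²) ≈ 3.0 units.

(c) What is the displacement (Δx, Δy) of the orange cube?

(-0.8, -0.6)

The orange cube started near (2.6, 5.9) and ended near (1.8, 5.3).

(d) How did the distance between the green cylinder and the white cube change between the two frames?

-2.3

The distance was about 5.1 in the first image and 2.8 in the second, so they moved 2.3 units closer together.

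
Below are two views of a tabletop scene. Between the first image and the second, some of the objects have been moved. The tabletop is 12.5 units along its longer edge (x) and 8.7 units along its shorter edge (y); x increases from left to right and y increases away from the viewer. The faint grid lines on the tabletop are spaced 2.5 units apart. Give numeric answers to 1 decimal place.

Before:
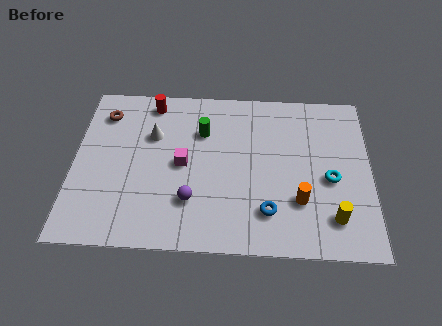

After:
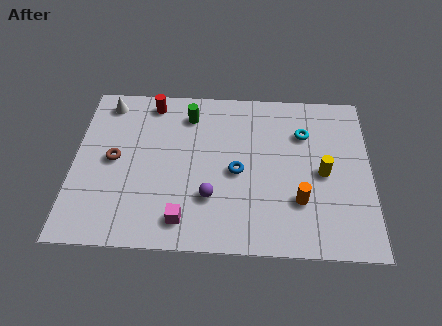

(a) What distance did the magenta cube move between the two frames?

2.9

The magenta cube was near (4.6, 4.3) before and (4.7, 1.4) after, so it travelled √(0.1² + 2.9²) ≈ 2.9 units.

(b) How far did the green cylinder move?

1.1

The green cylinder moved from about (5.4, 6.1) to (4.8, 7.0), a distance of √(0.6² + 0.9²) ≈ 1.1.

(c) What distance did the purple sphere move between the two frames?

0.8

The purple sphere was near (5.0, 2.4) before and (5.8, 2.6) after, so it travelled √(0.8² + 0.2²) ≈ 0.8 units.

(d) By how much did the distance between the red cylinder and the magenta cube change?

+2.8

Before: roughly 3.6 units apart; after: 6.4. That's 2.8 units further apart.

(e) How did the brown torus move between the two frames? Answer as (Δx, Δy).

(0.5, -2.5)

From the two frames, the brown torus sits at roughly (1.2, 6.9) before and (1.7, 4.4) after.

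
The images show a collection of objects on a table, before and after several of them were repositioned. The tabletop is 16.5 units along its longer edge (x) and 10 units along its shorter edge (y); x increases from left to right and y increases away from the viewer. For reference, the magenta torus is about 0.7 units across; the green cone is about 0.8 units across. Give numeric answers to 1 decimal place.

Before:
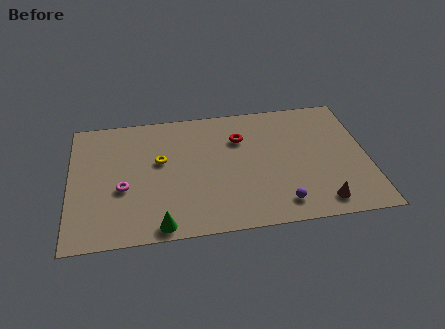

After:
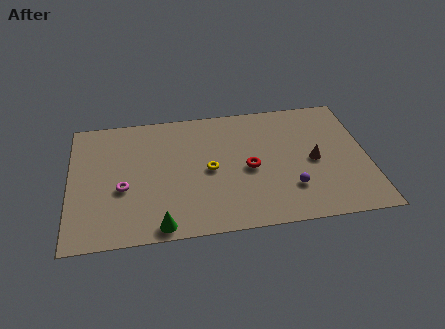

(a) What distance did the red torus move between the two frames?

2.5

From (9.5, 7.1) to (9.9, 4.6), the red torus covered √(0.4² + 2.5²) ≈ 2.5 units.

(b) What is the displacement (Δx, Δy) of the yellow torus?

(2.7, -1.1)

From the two frames, the yellow torus sits at roughly (5.0, 5.9) before and (7.7, 4.8) after.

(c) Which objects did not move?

the magenta torus and the green cone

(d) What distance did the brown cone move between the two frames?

3.3

The brown cone moved from about (13.7, 1.4) to (13.5, 4.7), a distance of √(0.2² + 3.3²) ≈ 3.3.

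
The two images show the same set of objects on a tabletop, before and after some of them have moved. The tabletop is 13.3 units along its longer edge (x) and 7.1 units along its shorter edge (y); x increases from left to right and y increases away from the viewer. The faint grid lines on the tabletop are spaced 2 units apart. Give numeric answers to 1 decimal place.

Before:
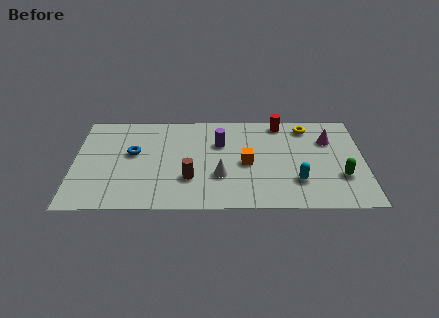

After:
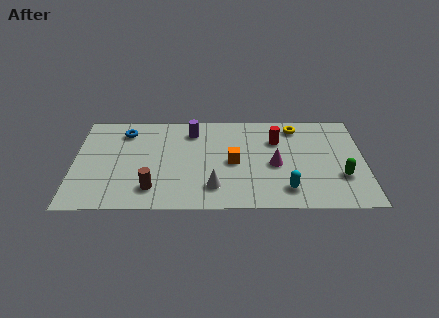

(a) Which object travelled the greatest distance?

the magenta cone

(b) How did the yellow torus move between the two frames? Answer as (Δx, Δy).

(-0.5, 0.0)

From the two frames, the yellow torus sits at roughly (10.7, 6.0) before and (10.2, 6.0) after.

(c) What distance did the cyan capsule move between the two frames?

0.8

From (10.2, 2.0) to (9.7, 1.4), the cyan capsule covered √(0.5² + 0.6²) ≈ 0.8 units.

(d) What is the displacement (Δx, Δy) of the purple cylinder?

(-1.3, 0.9)

From the two frames, the purple cylinder sits at roughly (6.7, 4.8) before and (5.4, 5.7) after.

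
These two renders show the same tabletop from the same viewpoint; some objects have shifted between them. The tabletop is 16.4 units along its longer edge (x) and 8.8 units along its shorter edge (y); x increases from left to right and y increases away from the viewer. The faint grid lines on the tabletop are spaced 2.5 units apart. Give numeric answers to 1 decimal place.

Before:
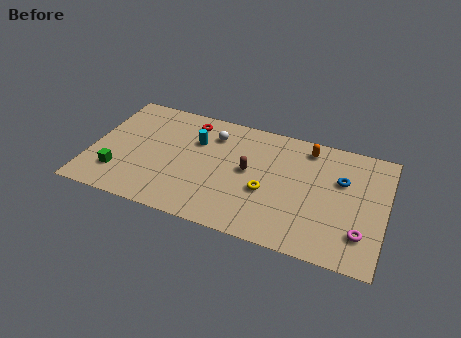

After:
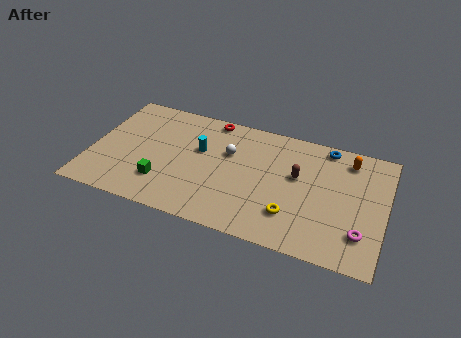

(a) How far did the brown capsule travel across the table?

2.7

The brown capsule moved from about (8.8, 4.7) to (11.5, 5.2), a distance of √(2.7² + 0.5²) ≈ 2.7.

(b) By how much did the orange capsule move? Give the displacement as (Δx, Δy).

(2.3, -0.2)

From the two frames, the orange capsule sits at roughly (11.9, 7.5) before and (14.2, 7.3) after.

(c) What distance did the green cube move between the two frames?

2.5

From (1.7, 2.2) to (4.2, 2.3), the green cube covered √(2.5² + 0.1²) ≈ 2.5 units.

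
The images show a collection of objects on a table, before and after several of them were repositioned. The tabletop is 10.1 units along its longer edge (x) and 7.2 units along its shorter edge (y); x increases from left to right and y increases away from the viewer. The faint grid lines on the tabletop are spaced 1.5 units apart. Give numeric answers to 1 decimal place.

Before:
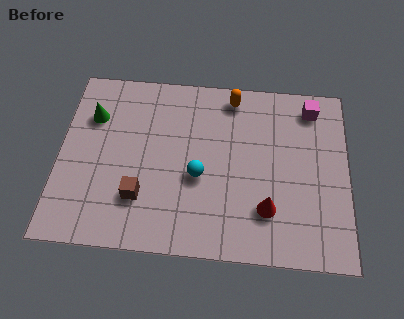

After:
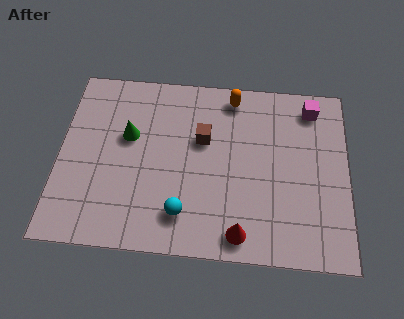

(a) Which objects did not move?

the orange capsule and the magenta cube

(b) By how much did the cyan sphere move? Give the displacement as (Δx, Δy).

(-0.5, -1.5)

The cyan sphere started near (4.9, 3.0) and ended near (4.4, 1.5).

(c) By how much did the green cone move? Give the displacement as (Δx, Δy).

(1.3, -0.7)

The green cone was at about (1.1, 5.1) and moved to about (2.4, 4.4).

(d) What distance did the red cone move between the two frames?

1.3

From (7.3, 1.9) to (6.4, 0.9), the red cone covered √(0.9² + 1.0²) ≈ 1.3 units.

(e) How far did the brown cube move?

3.3

The brown cube moved from about (2.9, 2.0) to (5.0, 4.5), a distance of √(2.1² + 2.5²) ≈ 3.3.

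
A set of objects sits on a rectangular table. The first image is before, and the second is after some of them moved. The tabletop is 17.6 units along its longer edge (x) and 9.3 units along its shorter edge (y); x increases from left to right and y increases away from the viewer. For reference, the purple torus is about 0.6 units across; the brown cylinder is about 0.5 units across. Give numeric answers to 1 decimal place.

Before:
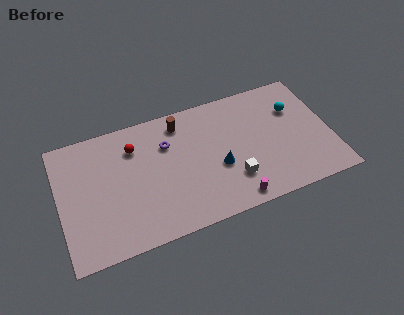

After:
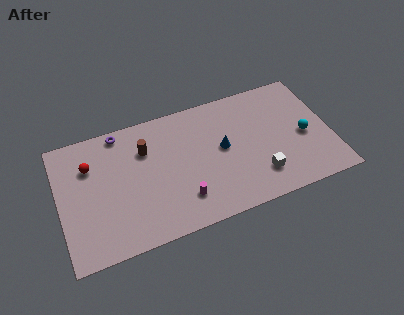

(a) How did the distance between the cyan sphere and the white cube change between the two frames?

-2.2

They were about 6.0 units apart before and 3.8 after — 2.2 units closer together.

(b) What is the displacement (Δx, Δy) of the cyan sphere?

(0.4, -2.2)

The cyan sphere started near (15.5, 6.4) and ended near (15.9, 4.2).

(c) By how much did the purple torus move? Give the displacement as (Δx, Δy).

(-2.9, 1.9)

The purple torus was at about (7.1, 6.5) and moved to about (4.2, 8.4).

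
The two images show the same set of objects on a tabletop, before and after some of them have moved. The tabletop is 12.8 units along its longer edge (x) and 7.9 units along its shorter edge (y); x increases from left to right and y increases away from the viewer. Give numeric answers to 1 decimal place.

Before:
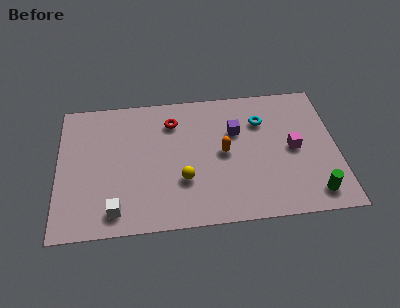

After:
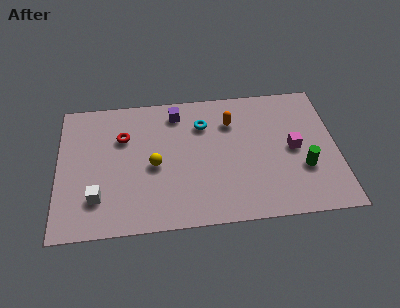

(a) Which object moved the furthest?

the purple cube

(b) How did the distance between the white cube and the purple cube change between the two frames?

-1.0

Before: roughly 6.9 units apart; after: 5.9. That's 1.0 units closer together.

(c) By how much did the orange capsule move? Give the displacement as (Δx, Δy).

(0.4, 1.8)

The orange capsule was at about (7.6, 4.0) and moved to about (8.0, 5.8).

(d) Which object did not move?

the magenta cube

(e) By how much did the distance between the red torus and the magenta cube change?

+2.0

The distance was about 5.9 in the first image and 7.9 in the second, so they moved 2.0 units further apart.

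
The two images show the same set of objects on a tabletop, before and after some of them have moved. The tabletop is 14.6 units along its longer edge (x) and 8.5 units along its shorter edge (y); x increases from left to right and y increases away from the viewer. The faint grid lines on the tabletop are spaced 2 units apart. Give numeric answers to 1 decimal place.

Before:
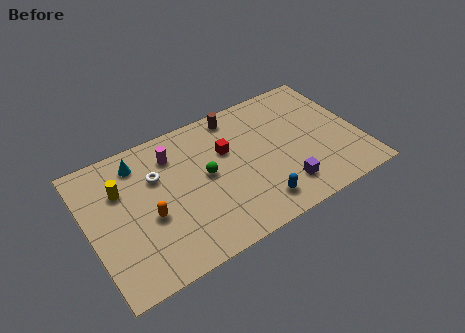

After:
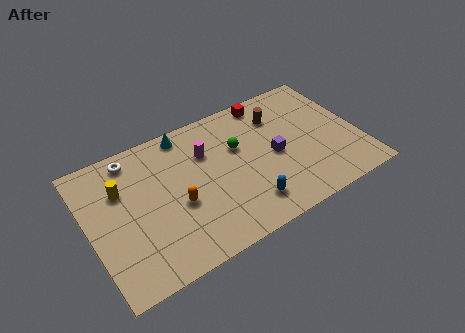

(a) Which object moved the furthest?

the red cube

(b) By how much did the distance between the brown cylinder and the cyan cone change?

-0.3

They were about 5.4 units apart before and 5.1 after — 0.3 units closer together.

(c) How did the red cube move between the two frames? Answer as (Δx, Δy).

(2.6, 2.1)

The red cube was at about (7.6, 5.5) and moved to about (10.2, 7.6).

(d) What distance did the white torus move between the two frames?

2.0

The white torus moved from about (3.8, 5.7) to (2.7, 7.4), a distance of √(1.1² + 1.7²) ≈ 2.0.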